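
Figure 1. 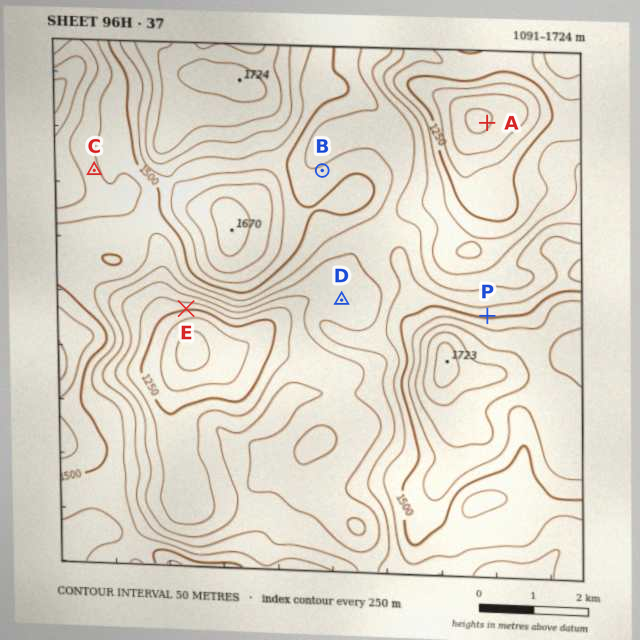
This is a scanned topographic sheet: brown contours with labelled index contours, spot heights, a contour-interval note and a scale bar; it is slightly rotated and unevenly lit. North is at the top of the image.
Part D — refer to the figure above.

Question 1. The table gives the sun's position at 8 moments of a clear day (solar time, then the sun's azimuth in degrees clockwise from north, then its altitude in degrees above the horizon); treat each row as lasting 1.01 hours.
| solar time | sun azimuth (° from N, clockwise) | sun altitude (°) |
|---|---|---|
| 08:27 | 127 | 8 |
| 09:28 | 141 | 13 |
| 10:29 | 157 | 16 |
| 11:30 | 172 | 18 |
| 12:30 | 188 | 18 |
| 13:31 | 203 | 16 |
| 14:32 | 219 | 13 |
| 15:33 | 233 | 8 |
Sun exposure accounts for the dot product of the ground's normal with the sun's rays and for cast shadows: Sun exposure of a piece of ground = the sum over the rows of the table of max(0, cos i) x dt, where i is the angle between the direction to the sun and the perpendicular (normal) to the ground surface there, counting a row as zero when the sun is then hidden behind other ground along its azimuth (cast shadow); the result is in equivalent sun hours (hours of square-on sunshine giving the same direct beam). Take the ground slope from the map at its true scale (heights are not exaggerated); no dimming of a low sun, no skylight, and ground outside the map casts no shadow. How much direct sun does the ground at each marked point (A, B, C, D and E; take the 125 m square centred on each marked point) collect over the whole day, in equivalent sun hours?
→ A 1.5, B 1.4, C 2.2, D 1.8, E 3.9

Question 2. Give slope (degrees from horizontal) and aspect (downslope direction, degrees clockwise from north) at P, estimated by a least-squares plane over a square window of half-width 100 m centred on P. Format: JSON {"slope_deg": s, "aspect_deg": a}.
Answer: {"slope_deg": 15, "aspect_deg": 359}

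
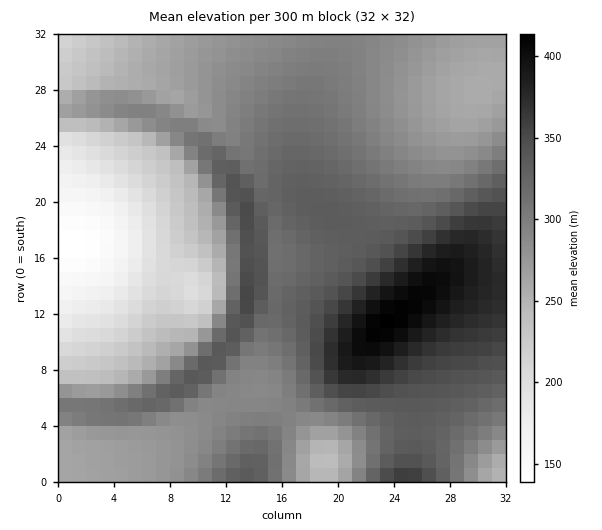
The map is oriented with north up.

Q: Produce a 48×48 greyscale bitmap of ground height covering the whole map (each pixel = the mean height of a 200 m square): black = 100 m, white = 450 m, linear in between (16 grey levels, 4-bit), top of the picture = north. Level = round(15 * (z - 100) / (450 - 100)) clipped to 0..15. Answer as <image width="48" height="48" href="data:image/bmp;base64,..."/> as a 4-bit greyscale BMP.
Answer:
<image width="48" height="48" href="data:image/bmp;base64,Qk32BAAAAAAAAHYAAAAoAAAAMAAAADAAAAABAAQAAAAAAIAEAAATCwAAEwsAABAAAAAAAAAAAAAAABEREQAiIiIAMzMzAERERABVVVUAZmZmAHd3dwCIiIgAmZmZAKqqqgC7u7sAzMzMAN3d3QDu7u4A////AHd3d3d3eIiJmaqqqYd2Zniaq7u7qpiHdnd3d3d3eIiImaqqqYd2ZneJqru6qpiHdnd3d3d3eIiImZqqqYd2ZneJqqqqqpmId3d3d3d3eIiIiZmqmYh2ZneJmqqqqpmIh3d3d3d3iIiIiJmZmYh3d3iJmqqqqpmYiHd4iIiIiIiIiJmZmYiHd4iZmqqqqpmZiIiZmZmYiIiIiIiZmYiIiImZqqqqqqmZmZmZmZmZmYiIiIiIiIiJmZmqqqqqqqqpmZmZmZmaqpmIiIiIiImZmqqqqqqqqqqqmYiIiIiZqqqZiIiIiImaqru7u6qqqqqqqnZmZneImaqqmIiIiImau7u7u7u6qqqqqmZmZmZ3iJqqqYiIiJmqvMzMy7u7u7qqqlVVZmZnd4mqqpiIiZmqvMzMzMu7u7u7ulVVVWZmd3iaqqmJmZmrvM3d3My7u7u7u0VVVVVmZ3eJqqqZmZqrvM3d3czMu7u7u0REVVVWZmZ3mqqZmZqrvM3d3d3MzLu7u0RERFVVZmZmiaupmaqru8zd3d3czMzLuzREREVVVmVWeKu6maqqu8zd3d3dzMzMyzMzRERVVVVVaKu6mqqqu7zN3d3d3MzMzDMzM0RFVVVFV5q6qqqqq7vM3d3d3czMzCMzMzREVVREVpq7qaqqqru8zd3d3dzMzCIiMzNEVVRFVoq7qZqqqqu7zM3d3dzMzCIiIzNERVVVZoq7qZmqqqqrvMzd3d3MzCIiIjM0RVVVZ4q7qZmqqqqqu7zM3dzMzCIiIiM0RVVWZ4q6qZmqqqqqq7vMzMzMzCIiIiM0RVVmZ5q6qZmqqqqqqru7zMzMyyIiIiM0RVVmd5q6qZqqqqqqqqq7u8zMyyIiIjM0RVZmeJq6maqqqqqqqqqqu7u7uyIiIjNERVZmeKq6mqqqqqqqqqqqqru7uyIiIzNEVVZneau6mqqqqqqqqqmaqqq7uyIzMzREVVZniauqmqqqqqqqqZmZmaqqqzMzM0RFVWZniqupqqqqqqqpmZmZmZmqqjMzNERVVWZomqqpmqqqqqmZmZmZiZmZqjM0REVVVmZ4mqqZmqqqqpmZmZiIiIiZmTNERFVVVmeJqqmZmqqqqZmZmYiIiIiImURERVVVZniZqZmZmaqpmZmZmIiIiIiIiURFVVVmZ4mZmYmZmZmZmZmZiIiId3d4iFVVVWZ3iImZiImZmZmZmZmYiIiHd3d3eGZnd3iIiIiIiImZmZmZmZmYiIh3d3d3d3d4iIiIiIh3iIiZmZmZmZmIiIh3d3d3d3eIiIiIiHd3iIiZmZmZmZmIiIh3d3d3d2d3iIiHd3d4iIiJmZmZmZmIiIh3d3d3d1ZmZ3d3d3d4iIiImZmZmZiIiIh3d3d3d1ZmZmd3d3d4iIiIiZmZmZiIiIh3d3d3d1VmZmd3d3d4iIiIiImZmZiIiIh3d3d3d1VmZmZ3d3d4iIiIiIiZmYiIiIiHd3d3d1VWZmZ3d3d3iIiIiIiIiIiIiIiHd3d3d1VVZmZnd3d3eIiIiIiIiIiIiIiId3d3dw=="/>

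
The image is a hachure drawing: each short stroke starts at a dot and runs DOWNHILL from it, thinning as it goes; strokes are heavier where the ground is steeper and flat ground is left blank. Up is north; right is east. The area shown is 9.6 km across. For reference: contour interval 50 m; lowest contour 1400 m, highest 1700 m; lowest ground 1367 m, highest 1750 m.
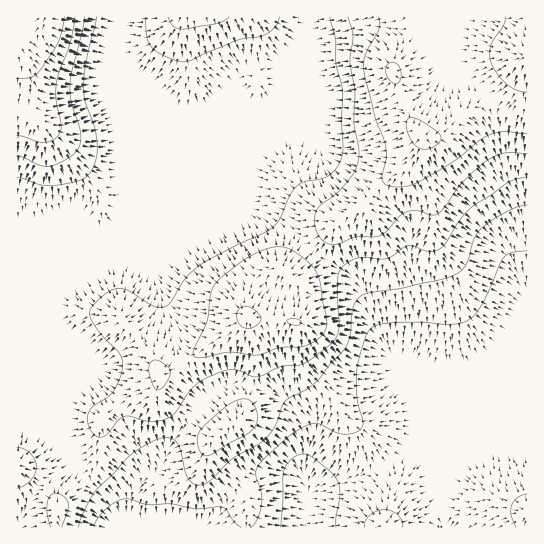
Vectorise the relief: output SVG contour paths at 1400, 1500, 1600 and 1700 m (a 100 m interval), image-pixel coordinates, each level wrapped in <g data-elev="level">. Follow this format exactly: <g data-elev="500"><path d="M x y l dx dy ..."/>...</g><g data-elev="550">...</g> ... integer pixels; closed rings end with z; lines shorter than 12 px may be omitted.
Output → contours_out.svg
<g data-elev="1400"><path d="M281 527l3-57 7-11 6-4 6-1 6 1 6 4 16 14 7 8 2 13-4 24 0 9"/></g><g data-elev="1500"><path d="M79 527l6-17 12-21 34-35 26-15 12-1 8 4 4 9 5 23 5 8 8 3 10-3 23-23 26-14 8-7 9-12 10-24 30-19 28-32 7-14 3-30 6-10 10-4 32-5 37-8 19-6 9-9 8-26 7-10 10-8 18-10 10-5 8-1"/></g><g data-elev="1600"><path d="M155 389l4 1 4-3 5-8 2-6-3-7-12-6-4 2-2 7 1 8z"/><path d="M194 357l9 1 27-6 28 3 21-7 24-2 14-7 8-8 2-10-7-40-6-13-7-7-12-9-8-4-6-1-8 0-11 4-23 12-20 16-6 8-3 10-3 23-13 30-1 4z"/><path d="M17 156l6 1 18 9 9 0 8-2 12-7 9-10 2-6 0-8-10-30-1-18 2-14 10-37 2-17"/><path d="M168 17l5 9 9 3 35-6 7-2 5-4"/><path d="M348 17l5 18-3 27 5 28-1 32 5 25 0 11-4 12-7 11-13 14-14 10-5 6-2 8 1 8 3 8 5 6 6 3 6 0 20-7 24-1 8-5 13-16 9-4 8 0 14 4 6-1 8-7 17-24 25-22 18-8 22 1"/></g><g data-elev="1700"><path d="M420 149l7 0 7-2 5-5 2-5-4-6-12-8-10-5-5 0-4 4 1 10 6 10z"/><path d="M394 83l3 1 2-2 2-8-2-8-6-4-6 3-1 6 3 8z"/><path d="M17 78l14-1 10-7 17-27 4-12 2-14"/><path d="M505 17l-1 8-13 21-2 7 1 8 6 12 10 11 11 6 10 2"/></g>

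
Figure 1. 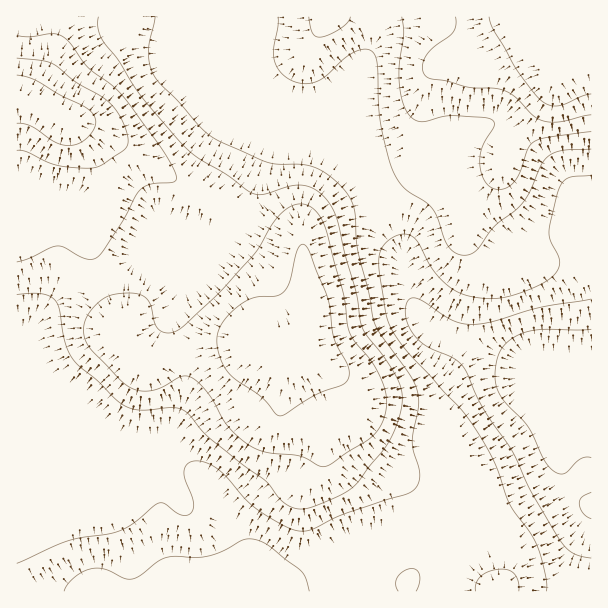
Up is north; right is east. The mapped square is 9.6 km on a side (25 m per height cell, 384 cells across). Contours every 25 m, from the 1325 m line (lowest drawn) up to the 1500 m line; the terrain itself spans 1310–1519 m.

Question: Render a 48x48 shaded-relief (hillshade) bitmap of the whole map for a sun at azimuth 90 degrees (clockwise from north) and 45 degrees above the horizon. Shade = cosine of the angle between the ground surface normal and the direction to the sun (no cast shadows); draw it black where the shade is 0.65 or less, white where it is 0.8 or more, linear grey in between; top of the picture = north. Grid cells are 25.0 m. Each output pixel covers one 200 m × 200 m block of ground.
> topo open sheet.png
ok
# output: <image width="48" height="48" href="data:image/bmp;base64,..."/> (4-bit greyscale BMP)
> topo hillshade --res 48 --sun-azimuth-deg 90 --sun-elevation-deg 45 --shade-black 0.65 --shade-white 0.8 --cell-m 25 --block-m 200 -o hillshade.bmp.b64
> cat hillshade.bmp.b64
<image width="48" height="48" href="data:image/bmp;base64,Qk32BAAAAAAAAHYAAAAoAAAAMAAAADAAAAABAAQAAAAAAIAEAAATCwAAEwsAABAAAAAAAAAAAAAAABEREQAiIiIAMzMzAERERABVVVUAZmZmAHd3dwCIiIgAmZmZAKqqqgC7u7sAzMzMAN3d3QDu7u4A////AHd3ZmZmZmZmZmZmZVREVVVnd1M0aJmHZnd3dmZWZmZmZmZmZVVERVVWd2RFaJmHZmd3d2VWZmZmZmZmVVVVVVVWd2VVV4mYdmZnd2ZmdmZmZmZlRWZlVVVWd2ZVVomZd2ZmZmZndmVnd2ZURWd2ZVVWZmZVZ4qph2ZVVmZ3dlVnd2VDNXiHZlVWZmZmZ5qph2ZVVWZ3dlVndlMzNXiHdmZmZmZmeJqZd2ZVRVZ3dmZ3dTMjRWeId3Znd2ZniZmYdmZlRVZndmZ3ZDIzRFeIiHd3d2Z3iamHZmZmVVZndmZ3UyNERFZ4mId3d2d4mqmGVWZmZVZmZmZlQiNFVEZ4mYiHdmeJqql2VWZmZmZmZmZUMiNFVVZ4iZmHZmeZqqh2VWZmZmZmZlVDIiNFZmZniaqYZmiaqph2VWZmZmZVVlQyIjNFZ2Zmeby5dnmqqYd2ZmZmZlREVlQyIzRFZ3ZVabzKh4mqmHd2ZmZmZkM0VmVDI0RFZ3ZVaLzLmIqqmHd2ZmZmZDEjVnZDM0RFZ3dmeKzLqJqql3ZmZmZlQyEjV3dTM0RFZ3d3ibzLqImql2ZmZmZUIiIkZ3dTM0RFZ3d4mszLmImZl2ZmZmZSESNFZ3ZTM0RFZ3iJq83Kh3iJiHZmZmVBATNWd2VDM0RVZniavN25dmd4iHZmZmUxAjRXh2VDM0VVVnm8zNy4ZlZnh3ZmZlQxEjRXiGUzM0VlVXm93dynVVVnd3ZmZlVCIzRWiHZDI0VmVWm93duWREVWd3dmZmVUM0VWeIZTIjVVVWi93cp1Q0VWZ3d3ZmZVRFVmd3ZlMjRVVWm93blkM0VWZ3d3d2ZlVVZ3ZmZmUyNERXnN3KhkM0VWZnd3d2ZlVWeGZmZmZDMzRXrN25dTI0Vnd3d3d3dmVWiHZmZmZUMzNYvdyodTIkZ3d3d3dnd2VWiYZmZmZlMyNYvduYdTIkZ4d3d3Znd2VVeIdmZmZlQyNYvMqHZUM0Z4iIh3Zmd2VVaJhmVVZmVDNYvLl2ZUM0V3eIiHdmZmVEaJhlVWd3ZTNYqph2VVREVWeJmHdmZmVFaIdlZneHdkRYmYdlVVVVRFaaqXZmVVVVZ3dmd4iIdlVniHZVRFVVQ0abuXZlVFVmd3d4iIiHd2ZndmZURFVVQzabuXZlQ0V3d3iZmYh3d2ZmZmZUNFZlQzWKqHZkM0Z4iImqqYd3ZmZmZmZTNFZmVEVnh2ZkM1aJmaqqmIdmZmZmZmZDNFZmVVRVVmZlRWeJqrupmHZmZmZmZmVCI1ZmZVQyNWd2Z3eJq7uph2ZmZmZmZmVCE1ZlVlQhJHd3eIiJq7qYd2ZmZmVWZmVCEkVVVlQhJHd3iImZmqqHZmZmZVVWd2VCATVVVVQiNWd3eImZmamHZmZmZURWd3ZCADRVVVQzNWZmZ4mZiJmGZmZmVDNGeHZCESRVVUMzRWZmVnmYiIiHZmZmVDM1eIdTISRVVDNERVZmVXiYd4iHZmZmVTM0Z4dkMjREQzNFVVZmZmiId4iHZmZmZUIjVndlQzREMiRVVVZg=="/>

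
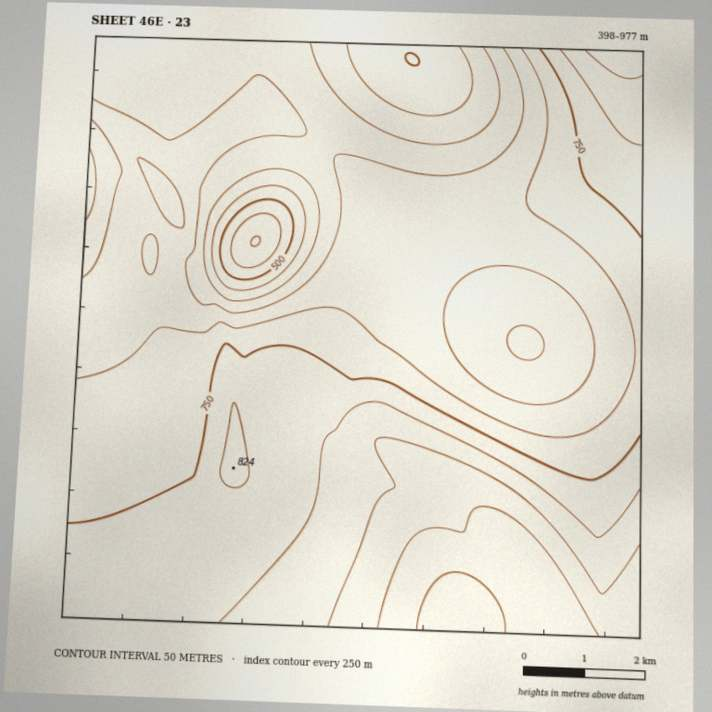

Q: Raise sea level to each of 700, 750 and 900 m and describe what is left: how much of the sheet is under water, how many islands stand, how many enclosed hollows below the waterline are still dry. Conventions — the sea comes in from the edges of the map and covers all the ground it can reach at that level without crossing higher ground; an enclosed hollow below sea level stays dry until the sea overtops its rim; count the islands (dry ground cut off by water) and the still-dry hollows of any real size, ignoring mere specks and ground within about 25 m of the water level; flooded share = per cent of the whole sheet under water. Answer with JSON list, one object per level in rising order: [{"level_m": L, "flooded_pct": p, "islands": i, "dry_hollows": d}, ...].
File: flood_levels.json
[{"level_m": 700, "flooded_pct": 49, "islands": 0, "dry_hollows": 0}, {"level_m": 750, "flooded_pct": 64, "islands": 0, "dry_hollows": 0}, {"level_m": 900, "flooded_pct": 95, "islands": 0, "dry_hollows": 0}]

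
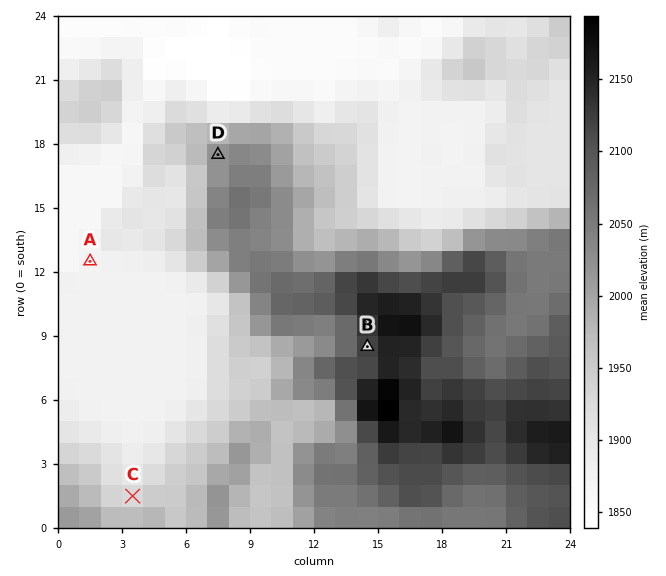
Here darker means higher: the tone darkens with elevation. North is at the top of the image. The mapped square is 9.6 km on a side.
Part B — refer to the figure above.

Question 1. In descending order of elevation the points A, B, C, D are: B D C A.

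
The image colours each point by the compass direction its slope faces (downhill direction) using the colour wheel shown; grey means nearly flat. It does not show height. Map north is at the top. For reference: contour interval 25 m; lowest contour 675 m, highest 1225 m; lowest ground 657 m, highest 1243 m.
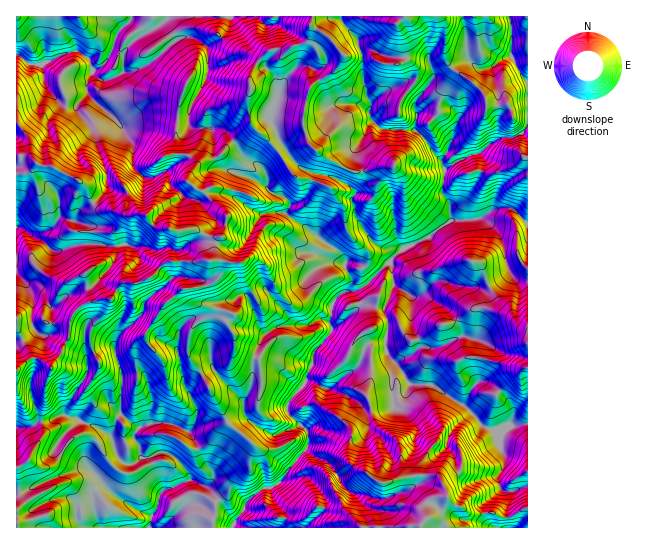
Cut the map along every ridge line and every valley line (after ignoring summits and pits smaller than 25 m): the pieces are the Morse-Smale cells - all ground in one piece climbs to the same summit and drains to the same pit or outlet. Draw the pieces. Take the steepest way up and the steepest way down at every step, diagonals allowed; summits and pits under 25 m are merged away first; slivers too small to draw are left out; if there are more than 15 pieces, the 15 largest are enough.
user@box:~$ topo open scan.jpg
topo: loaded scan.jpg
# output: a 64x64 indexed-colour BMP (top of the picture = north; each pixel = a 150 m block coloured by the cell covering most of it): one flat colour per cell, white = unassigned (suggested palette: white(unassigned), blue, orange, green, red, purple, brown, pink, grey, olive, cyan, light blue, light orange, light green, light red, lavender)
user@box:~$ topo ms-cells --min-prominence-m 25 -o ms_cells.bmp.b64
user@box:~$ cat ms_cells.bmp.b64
<image width="64" height="64" href="data:image/bmp;base64,Qk12CAAAAAAAAHYAAAAoAAAAQAAAAEAAAAABAAQAAAAAAAAIAAATCwAAEwsAABAAAAAAAAAA////ALR3HwAOf/8ALKAsACgn1gC9Z5QAS1aMAMJ34wB/f38AIr28AM++FwDox64AeLv/AIrfmACWmP8A1bDFAFVVVVVVVVVVVVVVVVERERETMzMzMzMzMzMzMwAAAAAAVVVVVVVVVVVVVVVVUREREREzMzMzMzMzMzMAAAAAAwBVVVVVVVVVVVVVVVVREREREzMzMzMzMzMzMAAAMzMzMwVVVVVVVVVVVVVVVVEREREzMzMzMzMzMzMzADMzMzMzBVVVVVVVVVVVVVVVVRERETMzMzMzMzMzMzMzMzMzMzMABVVVVVVVVVVVVVVVUREREzMzMzMzMzMzMzMzMzMAAAAABVVVVVVVVVVVVVVVERERMzMzMzMzMzMzMzMzMwAAAAAAAAVVERFVVVVVVVVREREzMzMzMzMzMzMzMzMzMAAAAAAAVVURERFVVVVVVVERERMzMzMzMzMzMzMzMzMwAAAAAFVVURERERVVVVVVVRERETMzMzMzMzMzMzMzMzAAAAABVVUREREREVERVVVVERERMzMzMzMzMzMzMzMzAAAAAAARUREREREREREVVVERERETMzMzMzMzMzMzMzMAAAAAAAERERERERESERVRERERETMzMzMzMzMzMzMzNEAAAAAAARERERESIiIRERERERETMzMzMzMzMzMzMzNEREQAAAARERERERIiIiERERERETMzMzMzMzMzMzMzNERERAAAAAEREREREiIiERERERERMzMzMzMzMzMzMzNEREREAAAAARERERESIiIREREhERETMzMzMzMzMzMzREREREQAAAAAERERERIiIhEREiEREREzMzMzMzMzMzRERERERAAAAAARERERIiIiEREiIRERETMzMzMzMzREREREREREAAAAAAEREiIiIiIiEiIiEREREzMzMzMzREREREREREQAAAAAARESIiIiIiIiIiIRERETMzMzMzNERERERERERAAAAAABERIiIiIiIiIiIhERERMzMzMzNEREREREREREAAAAAiIhIiIiIiIiIiIiERERETMzMzNEREREREREREQAAAAiIiIiIiIiIiIiIiIhEREREzMzM0RERERERERERGZmZmIiIiIiIiIiIiIiIiIRERETMzMzREREREREREREZmZmYiIiIiIiIiIiIiIiIiIiIREzMzM0RERERERERERmZmZiIiIiIiIiIiIiIiIiIiIiIREzM0RERERERERERGZmZmYiIiIiIiIiIiIiIiIiIiIhERMzREREREREREREZmZmZmYiIiIiIiIiIiIiIiIiIiIREREURERERERERERmZmZmZmYiIiIiIiIiIiIiIiIiIiERERRERERERERERGZmZmZmZmIiIiIiIiIiIiIiIiIiIhERFEREREREREREZmZmZmZmZmZiIiIiIiIiIiIiIiIiEREURERERERERERmZmZmZmZmZmYiIiIiIiIiIiIiIiERERRERERERERERGZmZmZmZmZmZmZmZiIiIiIiIiIiIRERFEREREREREREZmZmZmZmZmZmZmZmYiIiIiIiIiIREREZRERERERERERmZmZmZmZmZmZmZmZiIiIiIiIiIRERGZmZRERERERERGZmZmZmZmZmZmZmZogiIiIiIiIRERGZmZmZRERERERE3d1mZmZmZmZmaIiIiCIiIiIiERERGZmZmZmURERERETd3dZmZmZmZmiIiIiIIiIiIiEREREZmZmZmZlERERES93d3d1mZmiIiIiIiIgiIiIiEREREZmZmZmZmbu7tERL3d3d3daIiIiIiIiIgiIiIiIRERERmZmZmZmZu7u7u7vd3d3d2qiIiIiIiIgiIiIiIRERERGZmZmZmZm7u7u7u93d3d3aqIiIiIiIIiIiIiERERERERmZmZmZm7u7u7u73d3d3aqoiIiIiIgiIiIiIRERERERGZmZmZmbu7u7u7vd3d2qqqiIiIiIiCIiIiIhEREREREZmZmZmZm7u7u7u93aqqqqqIiIiIiIgiIiIhERERERERmZmZmZkRu7u7u7AKqqqqqoiIiIiIiIgiIRERERERERmZmZmZmRERu7u7sAqqqqqoiIiIiIiIiIIhEREREREREZmZmZmRERERu7uwCqqqqqiIiIiIiIiIiBERERERERERmZmZmREREREbu7CqqqqqqIiIiIiIiIiAABEREREREREZmZmRERERERERuqqqqqqIiHiIiIiP///wERERERERERkREREREREREREaqqqqqIiHd3d3d/////8AARERERERERERERERERERERqqqqqoiHd3d3d3f////wABERERERERERERERERERERGqqqd3iHd3d3d3d/////AAARERHMzMEREREREREREREaqqd3d3d3d3d3d3f///8AABEREczMwRERERERERERERqqp3d3d3d3d3d3d////wAAEREczMwRERERERERERERGqp3d3d3d3d3d3d3f///AAzBERzMzBEREREREREREREKqnd3d3d3d3d3d3d+///wzMwRzMzMEREREREREREREQoAB3d3AHd3d3d3d37u/+zMzMzMzMwREREREREREREQAAAAAHAAB3d3d3d3fu7u7szMzMzMzBERERERERERERAAAAAAAAAHd3d3d3d+7u7u7u7szMzMEREREREREREREAAAAAAAAAB3d3d3d3d+7u7u7u7MzMEREREREREREREQAAAAAAAAAHd3d3d3d37u7u7u7szMERERERERERERERAAAAAAAAAAB3d3d3d3d+7gAO7uzMwREREREREREREREA"/>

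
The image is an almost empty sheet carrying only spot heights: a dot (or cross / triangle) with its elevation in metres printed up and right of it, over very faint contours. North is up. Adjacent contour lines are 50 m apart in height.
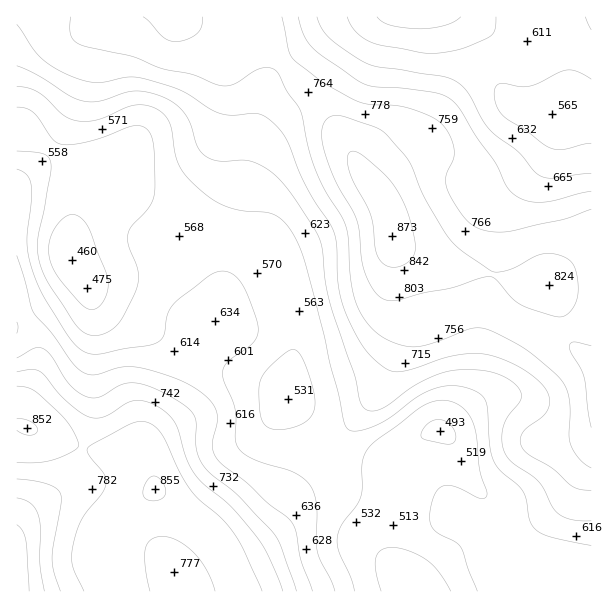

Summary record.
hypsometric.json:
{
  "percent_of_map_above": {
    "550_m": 87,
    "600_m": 67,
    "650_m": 51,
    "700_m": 40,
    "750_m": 28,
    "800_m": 12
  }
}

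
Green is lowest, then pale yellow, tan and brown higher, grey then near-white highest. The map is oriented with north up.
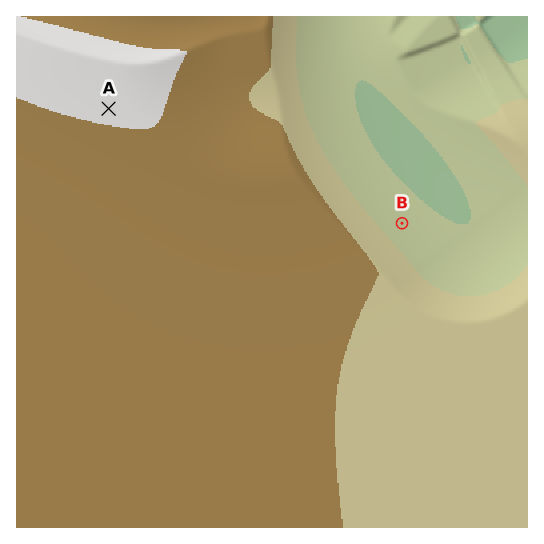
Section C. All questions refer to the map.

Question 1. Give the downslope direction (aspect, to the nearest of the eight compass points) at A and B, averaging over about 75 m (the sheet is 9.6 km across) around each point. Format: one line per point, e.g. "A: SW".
A: S
B: NE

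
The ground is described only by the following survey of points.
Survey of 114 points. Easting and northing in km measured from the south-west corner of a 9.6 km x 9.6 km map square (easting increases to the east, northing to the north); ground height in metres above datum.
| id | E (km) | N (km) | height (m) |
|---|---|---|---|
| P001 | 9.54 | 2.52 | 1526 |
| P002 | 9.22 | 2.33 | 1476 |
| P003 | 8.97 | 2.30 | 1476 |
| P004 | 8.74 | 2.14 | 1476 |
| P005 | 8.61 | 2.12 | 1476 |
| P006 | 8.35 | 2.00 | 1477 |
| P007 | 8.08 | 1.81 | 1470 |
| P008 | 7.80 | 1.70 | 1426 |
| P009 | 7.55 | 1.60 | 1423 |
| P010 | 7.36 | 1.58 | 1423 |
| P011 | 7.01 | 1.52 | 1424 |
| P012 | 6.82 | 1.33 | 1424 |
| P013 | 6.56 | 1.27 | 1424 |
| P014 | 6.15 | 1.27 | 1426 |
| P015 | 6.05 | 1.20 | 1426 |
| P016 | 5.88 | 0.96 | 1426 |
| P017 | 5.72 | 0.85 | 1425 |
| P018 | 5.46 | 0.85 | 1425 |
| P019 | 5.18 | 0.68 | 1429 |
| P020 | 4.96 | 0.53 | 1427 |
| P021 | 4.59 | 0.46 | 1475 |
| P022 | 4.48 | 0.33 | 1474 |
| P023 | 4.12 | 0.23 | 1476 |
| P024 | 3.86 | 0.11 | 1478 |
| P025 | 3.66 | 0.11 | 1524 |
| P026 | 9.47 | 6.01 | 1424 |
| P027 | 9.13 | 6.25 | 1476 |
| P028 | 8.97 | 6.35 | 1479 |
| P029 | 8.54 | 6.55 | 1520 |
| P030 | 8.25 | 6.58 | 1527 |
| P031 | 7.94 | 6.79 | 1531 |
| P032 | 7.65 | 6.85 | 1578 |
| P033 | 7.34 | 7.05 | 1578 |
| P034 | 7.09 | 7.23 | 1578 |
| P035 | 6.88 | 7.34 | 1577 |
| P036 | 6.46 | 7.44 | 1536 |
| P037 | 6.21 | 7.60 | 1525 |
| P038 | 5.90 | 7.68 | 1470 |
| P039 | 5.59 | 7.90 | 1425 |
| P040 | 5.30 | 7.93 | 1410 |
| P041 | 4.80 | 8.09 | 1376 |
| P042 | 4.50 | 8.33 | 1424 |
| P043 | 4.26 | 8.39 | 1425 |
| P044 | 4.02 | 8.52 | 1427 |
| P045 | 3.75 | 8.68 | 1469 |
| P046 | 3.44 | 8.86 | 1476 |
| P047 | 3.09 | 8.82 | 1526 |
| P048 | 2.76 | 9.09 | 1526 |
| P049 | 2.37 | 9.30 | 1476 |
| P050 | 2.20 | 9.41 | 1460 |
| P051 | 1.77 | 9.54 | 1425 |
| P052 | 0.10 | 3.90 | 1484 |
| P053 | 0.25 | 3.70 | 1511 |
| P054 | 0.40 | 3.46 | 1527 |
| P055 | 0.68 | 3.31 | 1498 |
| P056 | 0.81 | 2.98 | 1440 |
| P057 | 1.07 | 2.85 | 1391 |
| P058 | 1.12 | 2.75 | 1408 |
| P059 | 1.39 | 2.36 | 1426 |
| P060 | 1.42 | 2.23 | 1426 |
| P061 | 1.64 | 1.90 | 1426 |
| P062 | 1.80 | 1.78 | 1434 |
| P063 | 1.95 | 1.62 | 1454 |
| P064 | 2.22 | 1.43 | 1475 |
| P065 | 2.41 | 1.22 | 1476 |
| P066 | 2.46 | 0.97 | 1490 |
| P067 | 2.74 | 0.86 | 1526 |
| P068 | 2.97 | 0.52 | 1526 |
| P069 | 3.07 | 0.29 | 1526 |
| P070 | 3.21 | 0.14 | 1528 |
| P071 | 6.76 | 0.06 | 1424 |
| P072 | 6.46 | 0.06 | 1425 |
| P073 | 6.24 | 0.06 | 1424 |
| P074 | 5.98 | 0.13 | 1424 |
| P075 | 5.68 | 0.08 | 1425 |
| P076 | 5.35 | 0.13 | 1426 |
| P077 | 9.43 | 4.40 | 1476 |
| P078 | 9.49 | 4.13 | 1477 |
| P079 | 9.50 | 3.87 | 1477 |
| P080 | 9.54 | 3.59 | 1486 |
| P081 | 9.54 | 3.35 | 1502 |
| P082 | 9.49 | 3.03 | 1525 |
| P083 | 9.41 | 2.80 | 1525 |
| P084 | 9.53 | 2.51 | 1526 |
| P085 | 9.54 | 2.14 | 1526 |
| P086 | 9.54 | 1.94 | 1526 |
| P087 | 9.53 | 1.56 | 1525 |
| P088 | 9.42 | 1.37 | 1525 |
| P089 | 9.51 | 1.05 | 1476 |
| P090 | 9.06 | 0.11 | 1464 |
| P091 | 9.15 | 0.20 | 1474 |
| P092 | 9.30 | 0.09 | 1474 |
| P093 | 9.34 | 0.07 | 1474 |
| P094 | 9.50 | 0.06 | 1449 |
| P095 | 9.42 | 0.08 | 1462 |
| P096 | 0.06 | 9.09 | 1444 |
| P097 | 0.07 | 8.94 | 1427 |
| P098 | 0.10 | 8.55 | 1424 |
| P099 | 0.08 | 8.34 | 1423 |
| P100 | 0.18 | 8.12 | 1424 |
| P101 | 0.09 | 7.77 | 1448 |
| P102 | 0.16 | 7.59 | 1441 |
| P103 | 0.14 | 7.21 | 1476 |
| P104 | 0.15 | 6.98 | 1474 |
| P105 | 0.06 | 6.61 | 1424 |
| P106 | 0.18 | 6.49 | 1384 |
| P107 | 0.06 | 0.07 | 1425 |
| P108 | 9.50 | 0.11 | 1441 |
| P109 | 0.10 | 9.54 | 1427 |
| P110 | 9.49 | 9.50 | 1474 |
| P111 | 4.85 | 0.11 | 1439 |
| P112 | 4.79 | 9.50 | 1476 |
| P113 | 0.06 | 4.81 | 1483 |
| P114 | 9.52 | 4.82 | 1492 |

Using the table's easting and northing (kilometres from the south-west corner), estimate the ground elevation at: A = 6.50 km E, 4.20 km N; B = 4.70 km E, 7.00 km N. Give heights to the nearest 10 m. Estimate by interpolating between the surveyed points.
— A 1540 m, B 1370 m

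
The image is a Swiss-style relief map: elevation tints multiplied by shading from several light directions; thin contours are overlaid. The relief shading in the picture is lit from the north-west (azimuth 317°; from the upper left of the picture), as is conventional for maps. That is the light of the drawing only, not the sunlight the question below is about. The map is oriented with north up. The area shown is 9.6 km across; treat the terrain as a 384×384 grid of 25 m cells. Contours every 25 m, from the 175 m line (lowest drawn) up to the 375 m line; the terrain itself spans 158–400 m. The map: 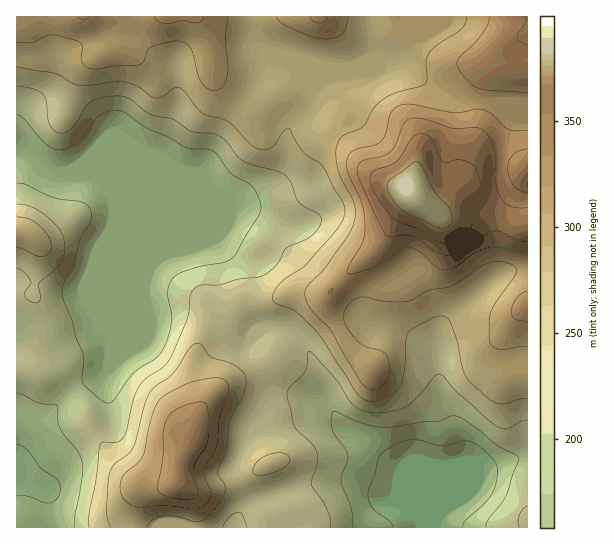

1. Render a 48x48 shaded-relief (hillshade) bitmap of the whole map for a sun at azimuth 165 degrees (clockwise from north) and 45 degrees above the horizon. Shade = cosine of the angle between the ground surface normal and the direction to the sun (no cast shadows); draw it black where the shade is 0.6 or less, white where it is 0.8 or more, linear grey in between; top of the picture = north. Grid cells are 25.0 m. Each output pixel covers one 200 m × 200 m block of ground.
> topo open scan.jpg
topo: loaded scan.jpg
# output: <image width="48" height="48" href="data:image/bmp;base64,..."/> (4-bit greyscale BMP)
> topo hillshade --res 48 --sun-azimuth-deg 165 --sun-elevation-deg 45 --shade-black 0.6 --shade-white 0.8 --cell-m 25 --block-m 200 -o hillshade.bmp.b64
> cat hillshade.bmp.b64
<image width="48" height="48" href="data:image/bmp;base64,Qk32BAAAAAAAAHYAAAAoAAAAMAAAADAAAAABAAQAAAAAAIAEAAATCwAAEwsAABAAAAAAAAAAAAAAABEREQAiIiIAMzMzAERERABVVVUAZmZmAHd3dwCIiIgAmZmZAKqqqgC7u7sAzMzMAN3d3QDu7u4A////AIiHdmeJq8u8zMqYiImYiIiHZ3iIdVRWd3iHdmZ5q83d3cuoiIiIiIiHd3iIdlRFZ3d3ZlZ4q83u3MuqmIiIh3iId4iIh2REVneIdmVniZm7qZmqqpmIh4iZmIiIiIZVZoiJh2ZlZneJiIiJq7qpiImZmIiIiIhmZoiZmHZURWZ4qql3iaqpmZmZmYiIiIiHZomZmIdUNGd4rMqHZniZmZmZqpmaqZmpiJmZmZdkRGd3m8qXZWZ3iIiJq7u7u7u7qZmZmZhlVGd3iqqYd2Znd3iavMy7u7u7upmYiId2VFZ3eaqpiId3iJq8zMy6q7u7upmYd3d2ZUVmaKu6mIiIiKvN3Mu6qqu7u5mZh2ZmZURVV5u6mIiIiavd3Luqqqqru6qql2ZlVEM0VXmqmZmZmZrN3Lqqqqqqu6qqmHdlRDI0VFeJmZqqqqqsy6qqmamZqpiJmYiGUyI0VUVniZqpqqmZqqmZmZmYiXd4iJmIZDI1ZlVmeImZmql2iZmZiIiZiHeIiIiIh1Q0Z3d3d3iJmphlaJmZiIiZmYiIiIiIiHVEZ4iId3eJqYdmeJmZmHiJqoiZiHiIiIdVV3iZiIiaqYd4iZqpmHeJq5mZiIiIiIh2Z3iZmaqruoiZmqqqmHd4mpmYh4iIiIh3d3iJmquqqqmZqqu6qXZmeImYiIiIiIh3d3d3d4mYirqpmqq7updlVoiZqYiIiIdmZmZmZWZmV6u6mZmru6l1RImruoiIiIdVRFVVVURURYq7qYmrzLuYZaq8y5iIiIdlREVWZlVERGirupmrzcy6mbu7uqiIiIh3ZVVneHZVRFZ6u7q83d3MzLqZmqmIiIiIh3ZmeHZUREVorMzN3u3c3Zh3irqIiIiIiIdlZ3ZlRERnnN3czdzLu1VWeaqYiIiIiIh2ZneHZURom93KqruphzRGZ4mIiIiIiIiHd4mZl2Z4q8ypiZqYZkRVVWeIiIiIiIiYiImZmYiJqqqXeJmXd1VWVWeIiIiIiImZmIiImZmZiIh3d4mIimZnd3iIiIiIiImqqpmZmZmHZVZ3Z3iImmZ4mIiIiIiImZmru6qZmIdkM0Z3d3iYd3iaqoiIiIiaqpmry7qZmGUyIjZ3d3iYZImrzKiIiJmru7qqqqmZmGQzM0V3dneHVJqrzLqImau7vMqpmZmIh2VEVERmZVZ3ZZmavMupqru6vMupmZiHd3ZmZUREREVndpmImry7u8y6q7uYiZmId3d2ZUMzREVniJmIirzMu7u5mqqYiJmYd3dlRDM0VmZ4iKqYirzcy6uqmqqYeIiIh3ZlQzRWd4iZmruqms3cy6qpmamYh3iIiHd2VFZ4iZqqu7u6qrzMy6mZiZmYh3iIiIiHdmd4mZmaqrqqmZq7upmZiJmIiIiIiZmIiId3d4iJmbqpmIiZmZqpmIiIiImaqqqZmYh2ZmZ4iLqqqZiIiau7qZmYmZq7y7qZmYh2VVVniKqqq7qYmau7qZmZmqu8y6qZmYiHZlVXeJmaq7qZmau7qpmZmqq7y6mYiIiIdmVWeA=="/>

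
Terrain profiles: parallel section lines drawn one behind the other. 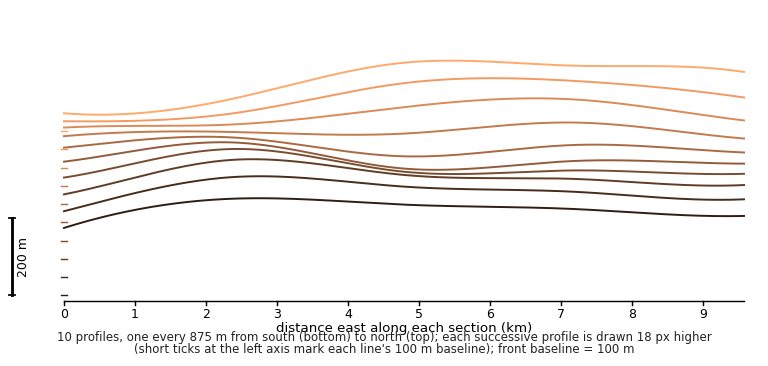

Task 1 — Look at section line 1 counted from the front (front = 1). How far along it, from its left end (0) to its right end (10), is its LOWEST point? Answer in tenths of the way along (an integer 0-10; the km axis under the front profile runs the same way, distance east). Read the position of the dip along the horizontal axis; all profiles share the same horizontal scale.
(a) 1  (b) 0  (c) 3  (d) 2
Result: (b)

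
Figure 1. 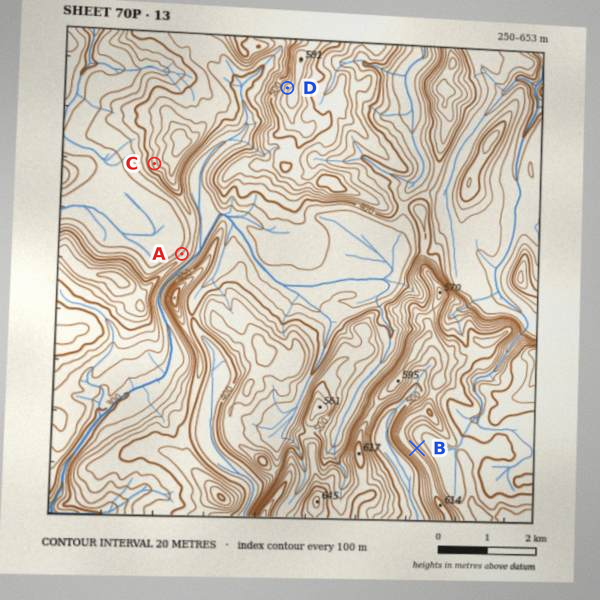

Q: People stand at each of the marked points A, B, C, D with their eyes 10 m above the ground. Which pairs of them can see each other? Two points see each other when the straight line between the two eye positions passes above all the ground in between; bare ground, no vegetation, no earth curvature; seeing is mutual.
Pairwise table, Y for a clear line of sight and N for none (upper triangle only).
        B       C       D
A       N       Y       Y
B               N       N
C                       N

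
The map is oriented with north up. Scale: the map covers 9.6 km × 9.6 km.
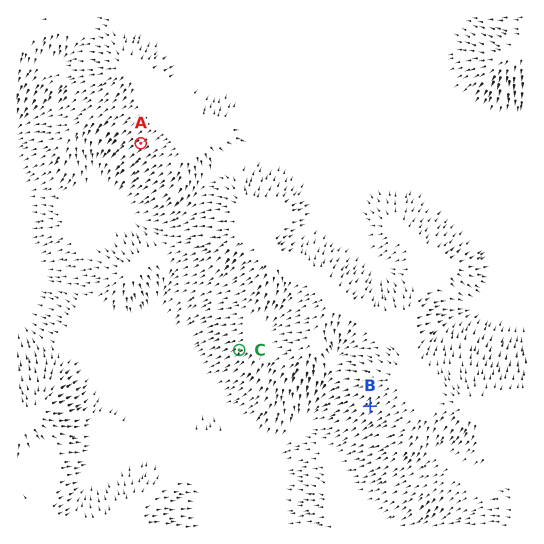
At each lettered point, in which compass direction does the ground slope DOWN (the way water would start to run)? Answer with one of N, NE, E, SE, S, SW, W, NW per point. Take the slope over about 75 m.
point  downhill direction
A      SW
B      SW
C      SW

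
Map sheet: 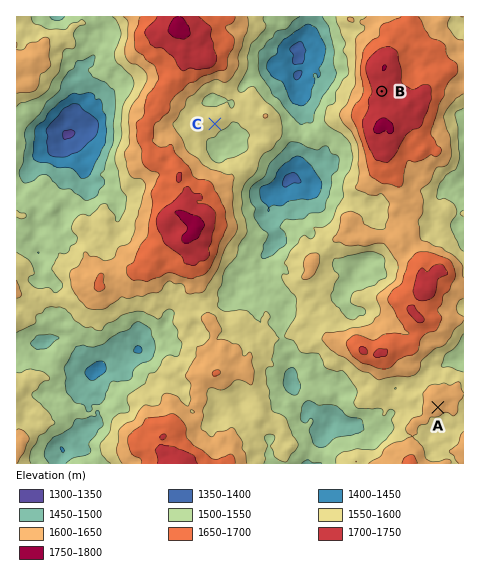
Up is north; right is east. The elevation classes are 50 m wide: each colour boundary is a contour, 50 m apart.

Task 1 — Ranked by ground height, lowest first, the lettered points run C A B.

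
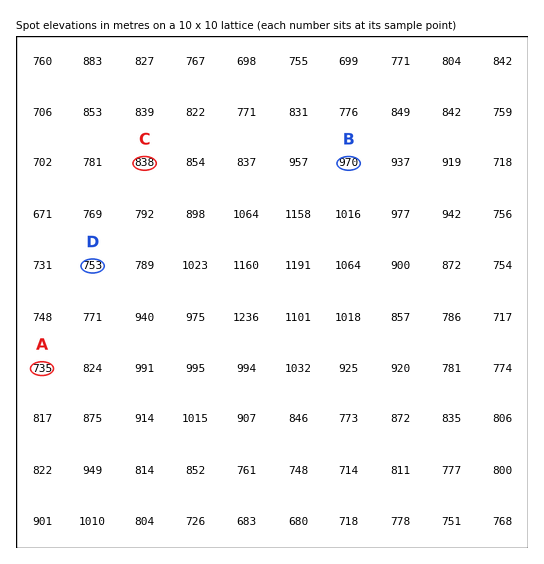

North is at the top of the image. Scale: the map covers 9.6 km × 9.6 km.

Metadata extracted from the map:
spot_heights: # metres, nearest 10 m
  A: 740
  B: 970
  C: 840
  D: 750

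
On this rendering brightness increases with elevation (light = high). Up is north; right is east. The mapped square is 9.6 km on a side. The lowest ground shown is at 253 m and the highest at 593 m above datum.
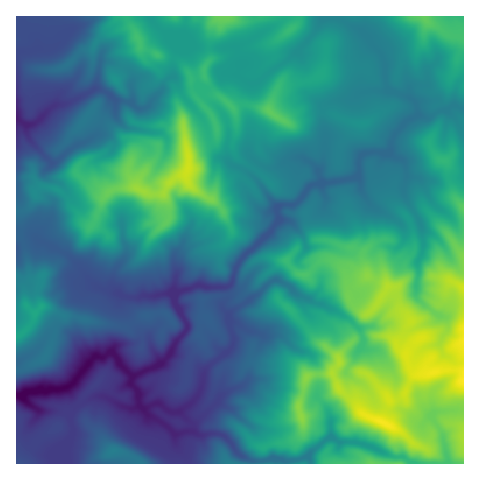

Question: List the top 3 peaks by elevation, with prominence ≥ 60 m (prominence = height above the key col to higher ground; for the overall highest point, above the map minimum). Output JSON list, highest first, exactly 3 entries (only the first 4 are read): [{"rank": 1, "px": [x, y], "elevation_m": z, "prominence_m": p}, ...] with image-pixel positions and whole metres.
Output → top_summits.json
[{"rank": 1, "px": [188, 168], "elevation_m": 569, "prominence_m": 169}, {"rank": 2, "px": [35, 313], "elevation_m": 456, "prominence_m": 95}, {"rank": 3, "px": [113, 451], "elevation_m": 398, "prominence_m": 84}]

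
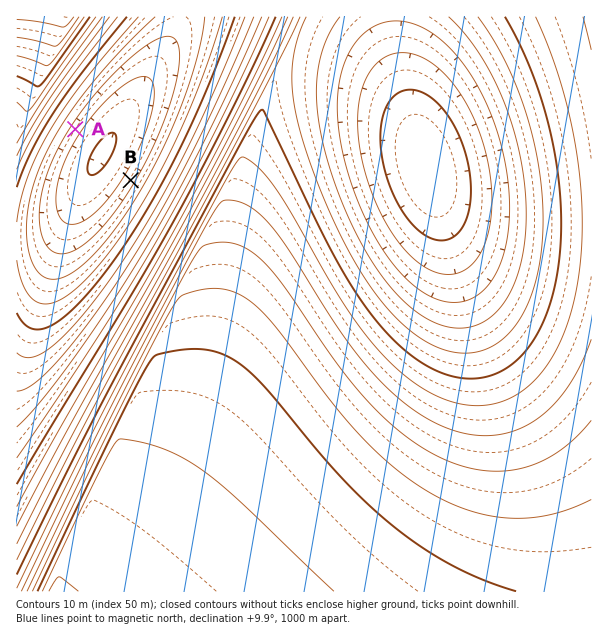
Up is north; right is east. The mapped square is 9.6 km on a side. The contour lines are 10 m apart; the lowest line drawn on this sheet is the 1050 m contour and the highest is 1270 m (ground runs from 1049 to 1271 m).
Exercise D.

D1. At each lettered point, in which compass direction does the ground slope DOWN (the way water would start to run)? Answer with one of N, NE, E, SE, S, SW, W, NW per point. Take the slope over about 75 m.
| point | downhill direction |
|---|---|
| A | SE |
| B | NW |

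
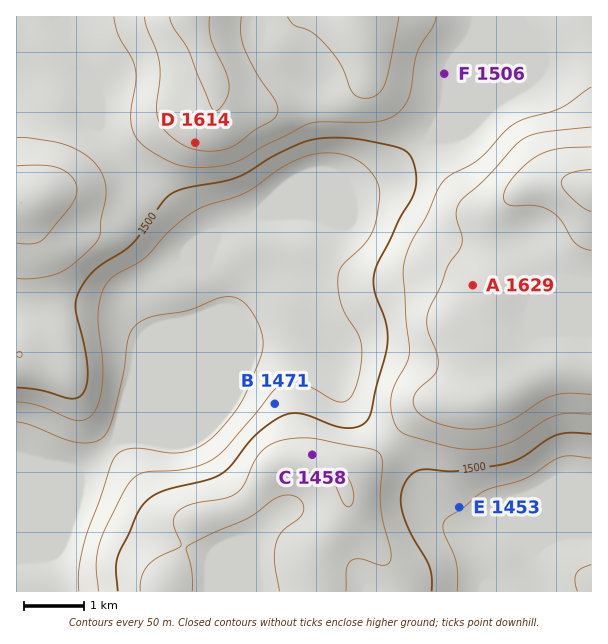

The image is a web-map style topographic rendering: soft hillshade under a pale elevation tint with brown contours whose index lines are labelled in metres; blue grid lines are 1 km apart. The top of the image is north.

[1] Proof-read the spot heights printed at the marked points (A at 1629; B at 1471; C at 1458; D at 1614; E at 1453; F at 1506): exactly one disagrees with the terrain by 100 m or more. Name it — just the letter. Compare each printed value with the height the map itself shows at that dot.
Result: C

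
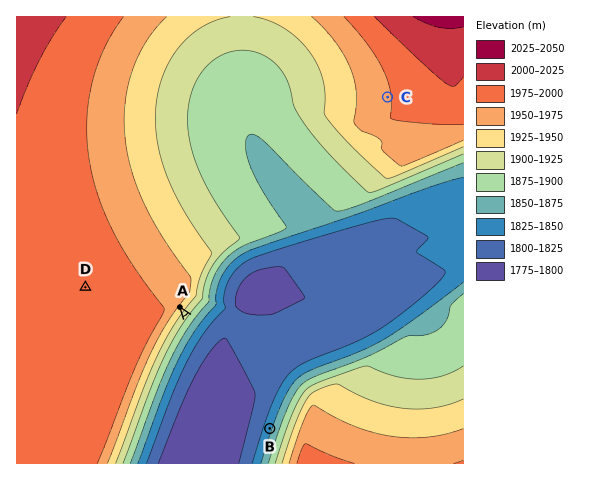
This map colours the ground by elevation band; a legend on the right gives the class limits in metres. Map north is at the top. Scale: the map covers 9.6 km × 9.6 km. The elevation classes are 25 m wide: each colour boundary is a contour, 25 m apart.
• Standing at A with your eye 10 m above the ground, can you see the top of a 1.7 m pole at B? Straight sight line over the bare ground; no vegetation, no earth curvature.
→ yes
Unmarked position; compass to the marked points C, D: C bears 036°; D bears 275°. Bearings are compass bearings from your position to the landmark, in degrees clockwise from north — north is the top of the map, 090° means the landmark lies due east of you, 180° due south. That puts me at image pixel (240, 301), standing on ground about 1795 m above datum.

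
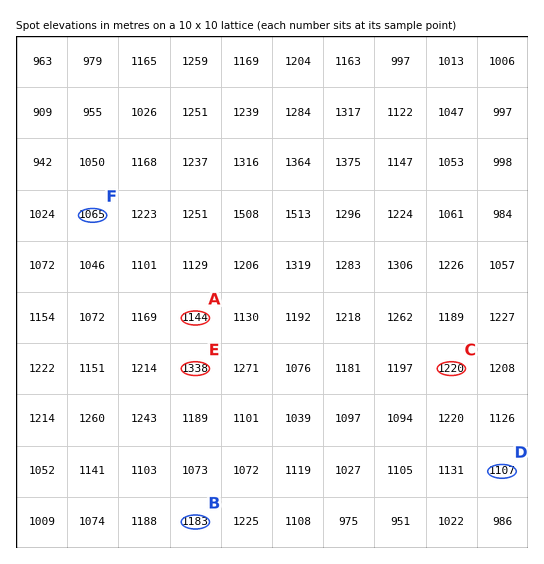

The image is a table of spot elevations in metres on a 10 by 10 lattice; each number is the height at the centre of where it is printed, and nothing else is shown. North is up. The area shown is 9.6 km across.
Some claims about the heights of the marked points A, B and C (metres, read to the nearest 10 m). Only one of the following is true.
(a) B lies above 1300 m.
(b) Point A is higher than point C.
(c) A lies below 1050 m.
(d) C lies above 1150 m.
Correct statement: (d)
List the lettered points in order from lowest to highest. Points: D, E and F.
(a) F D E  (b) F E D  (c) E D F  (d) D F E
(a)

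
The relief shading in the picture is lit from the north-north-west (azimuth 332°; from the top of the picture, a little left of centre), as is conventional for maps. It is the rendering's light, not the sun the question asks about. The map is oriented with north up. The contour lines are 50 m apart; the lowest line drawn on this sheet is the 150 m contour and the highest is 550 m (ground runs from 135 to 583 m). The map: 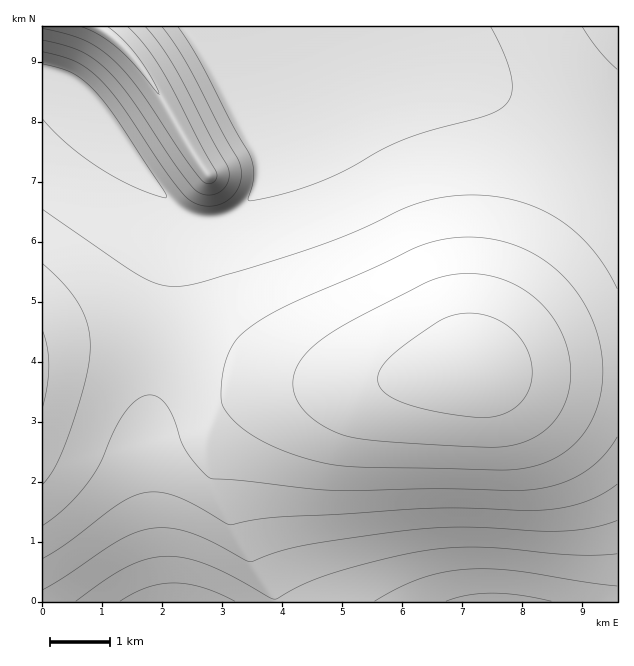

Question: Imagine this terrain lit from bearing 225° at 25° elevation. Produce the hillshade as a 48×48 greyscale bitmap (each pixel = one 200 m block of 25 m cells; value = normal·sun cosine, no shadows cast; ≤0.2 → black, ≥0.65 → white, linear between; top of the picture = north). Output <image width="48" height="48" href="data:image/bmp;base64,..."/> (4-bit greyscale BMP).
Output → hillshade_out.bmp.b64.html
<image width="48" height="48" href="data:image/bmp;base64,Qk32BAAAAAAAAHYAAAAoAAAAMAAAADAAAAABAAQAAAAAAIAEAAATCwAAEwsAABAAAAAAAAAAAAAAABEREQAiIiIAMzMzAERERABVVVUAZmZmAHd3dwCIiIgAmZmZAKqqqgC7u7sAzMzMAN3d3QDu7u4A////AIiIiIiZmqu7vLmIiIiIiIiJmaqqqqqqqoiIiIiZqqu7u6iIiIiIiImZmaqqqqqqqoiIiImZqqu7upiIiJmZmZmZqqqqu6qqqoiIiImZqqu7uYiJmZmZmZmaqqqru6qqqYiIiImZqqu7qYmZmZmZmZqqqqu7u6qqmYiIiImZqqu7mZmZmZmaqqqqqru7uqqpmYiIiIiZqqu6mZmZmqqqqqqqq7u7uqqZmYiIiIiZqqupmZmaqqqqqqqqu7u7qqqZmHd3eIiZmqqpmZmqqqqqqqqru7u7qqmZiHd3d4iJmqqZmZmqqqqqqqqru7u6qpmYiHd3d4iJmaqZmZqqqqqqqqqqqqqqqZmIiHd3d3iJmamZmZqqqqqqqqqqqqqqmZiId3Zmd3eImZmZmZqqqqqqqqqqqqqpmYiHd2Zmd3eImZmZmZmaqqqqqqqqqqqZiIh3d2Zmd3eIiZmZmZmZmZmZmZmaqpmYiHd3dmZmZ3eIiZmZmZmZmZmZmZmZmZmIh3d2ZmZmZ3eIiZmZmZmZmZmZmZmZmZiId3ZmZmZmZ3eIiZmZiIiYiIiIiIiJmIh3dmZmZmZmZ3eIiJmYiIiIiIiIiIiIiId3ZmZmVWZmZ3eIiIiIiIiIiIiIiIiIiHd2ZmVVVWZmZ3d4iIiIiIiIiHd3d3iId3dmZVVVVWZmZnd3iIiIh3d3d3d3d3d3d2ZmVVVVVVZmZnd3eIiId3d3d3d3d3d3dmZlVVVVVVVmZmd3d3d3d3d3d3d3d3d3ZmZVVVVVVVVmZmd3d3d3d3d3d3d3d3d3ZmVVVVVVVVVmZmZ3d3d3d3d3d3d3d3d2ZmVVVVVVVVVWZmZnd3d3d3d3d3d3d3dmZlVVVVVVVVVWZmZmd3d3d3d3d2d3d3dmZlVVVVVVVVVWZmZmd3d3d3d3d3d3d3ZmZlVVVVVVVVVmZmZmZ3d3d3d3d3d3d3ZmZlVVVVVVZlVmZmZmZ3d3d3d3d3d3d3ZmZmVVVVVWZlZmZmZmd3iHd3d3d3d3d3ZmZmZlVWZmZmZmZmZmeLuod3d3d3d3d3ZmZmZmZmZmZmZmZmZ3ne24dnd3d3d3d3dmZmZmZmZmZ2ZmZmd53u2WVWd3d3d3d3dmZmZmZmZnd2ZmZ3eM7utSJGd3d3d3d3d3ZmZmZmd3d2Zmd3e+7tURE2d3d3d3d3d3d3Z3d3d3d2Z3d3re7oEAFHd3d3d3d3d3d3d3d3d3eHd3d53u6zAAFXd3d3d3d3d3d3d3d3d4iHd3eL7u1xABR3d3d3d3d3d3d3d3d3iIiHd3eu7uowACZ3d3d3d3d3d3d3d3eIiIiHd3ne7tUQAUd3d3d3d3d3d3d3d4iIiIiHd53u7pIAAmd3eIiId3d3d3d3eIiIiImXit7u60AAFHiIiIiIiHd3d3eIiIiIiJmaze7u1hAAJoiIiIiIiIiHeIiIiIiIiZmd7u7tcQABV4iIiIiIiIiIiIiIiIiImZme7u7YIAADeIiIiIiIiIiIiIiIiIiJmZmd7u2SAAAViIiIiIiIiIiIiIiIiIiJmZmQ=="/>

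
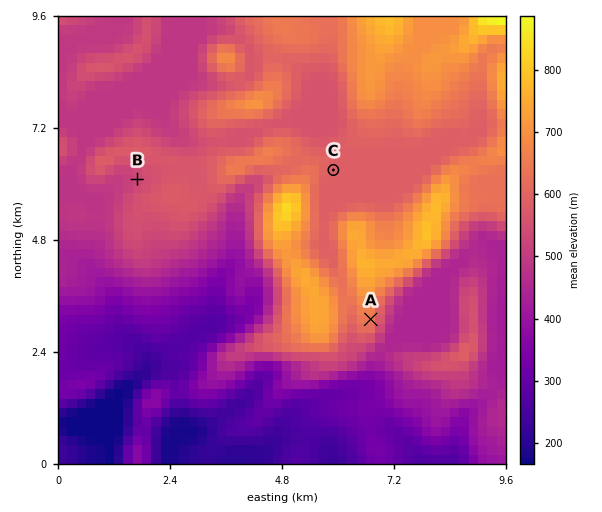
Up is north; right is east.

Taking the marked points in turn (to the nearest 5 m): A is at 645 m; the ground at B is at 530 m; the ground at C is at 585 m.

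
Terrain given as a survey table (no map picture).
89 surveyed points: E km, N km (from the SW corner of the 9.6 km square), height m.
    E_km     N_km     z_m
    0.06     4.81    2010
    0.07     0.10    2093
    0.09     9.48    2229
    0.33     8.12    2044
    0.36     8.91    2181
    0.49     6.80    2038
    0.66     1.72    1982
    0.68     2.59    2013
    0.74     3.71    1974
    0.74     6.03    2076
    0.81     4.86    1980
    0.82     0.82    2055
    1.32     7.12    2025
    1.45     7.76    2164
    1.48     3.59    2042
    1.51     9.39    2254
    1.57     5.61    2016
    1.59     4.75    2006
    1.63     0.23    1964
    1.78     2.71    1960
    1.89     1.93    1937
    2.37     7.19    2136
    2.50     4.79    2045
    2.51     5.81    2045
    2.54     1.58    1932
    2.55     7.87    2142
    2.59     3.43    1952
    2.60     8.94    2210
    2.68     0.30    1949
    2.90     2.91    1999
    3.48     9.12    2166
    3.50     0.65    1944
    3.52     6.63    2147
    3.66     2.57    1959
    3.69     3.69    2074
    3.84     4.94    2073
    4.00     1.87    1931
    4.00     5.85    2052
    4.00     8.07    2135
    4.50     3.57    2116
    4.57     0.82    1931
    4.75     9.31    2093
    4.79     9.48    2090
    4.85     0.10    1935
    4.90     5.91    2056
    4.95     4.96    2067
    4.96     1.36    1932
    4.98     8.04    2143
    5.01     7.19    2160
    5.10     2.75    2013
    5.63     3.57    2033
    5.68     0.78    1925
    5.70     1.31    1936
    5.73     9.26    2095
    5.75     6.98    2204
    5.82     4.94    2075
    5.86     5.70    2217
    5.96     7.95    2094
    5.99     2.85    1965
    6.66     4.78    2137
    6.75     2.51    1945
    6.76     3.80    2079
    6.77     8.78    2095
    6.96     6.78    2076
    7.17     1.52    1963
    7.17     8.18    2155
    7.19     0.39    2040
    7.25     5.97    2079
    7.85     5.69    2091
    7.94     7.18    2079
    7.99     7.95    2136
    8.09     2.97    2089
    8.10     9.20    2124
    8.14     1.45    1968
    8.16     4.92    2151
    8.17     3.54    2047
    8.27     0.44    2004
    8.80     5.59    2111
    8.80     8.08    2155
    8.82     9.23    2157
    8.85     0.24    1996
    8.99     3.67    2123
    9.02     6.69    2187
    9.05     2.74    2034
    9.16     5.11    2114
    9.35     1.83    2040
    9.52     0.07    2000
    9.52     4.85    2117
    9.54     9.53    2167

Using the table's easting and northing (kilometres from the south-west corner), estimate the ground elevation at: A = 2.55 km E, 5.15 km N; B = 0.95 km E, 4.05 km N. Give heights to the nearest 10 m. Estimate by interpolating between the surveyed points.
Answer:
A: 2040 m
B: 2020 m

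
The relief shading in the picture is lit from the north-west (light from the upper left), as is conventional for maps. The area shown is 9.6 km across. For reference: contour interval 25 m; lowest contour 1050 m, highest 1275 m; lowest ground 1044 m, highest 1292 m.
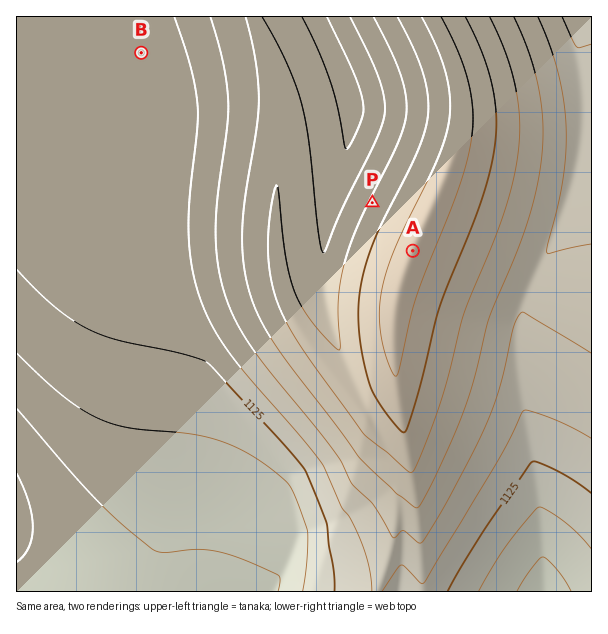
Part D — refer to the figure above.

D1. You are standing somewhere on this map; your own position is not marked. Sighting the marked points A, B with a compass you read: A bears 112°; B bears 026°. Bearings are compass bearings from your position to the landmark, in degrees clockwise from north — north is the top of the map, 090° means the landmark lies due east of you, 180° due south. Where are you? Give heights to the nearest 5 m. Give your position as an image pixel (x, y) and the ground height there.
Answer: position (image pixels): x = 105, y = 127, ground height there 1135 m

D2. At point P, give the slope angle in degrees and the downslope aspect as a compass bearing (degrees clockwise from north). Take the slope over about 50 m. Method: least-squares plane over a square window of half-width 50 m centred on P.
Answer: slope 4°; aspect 296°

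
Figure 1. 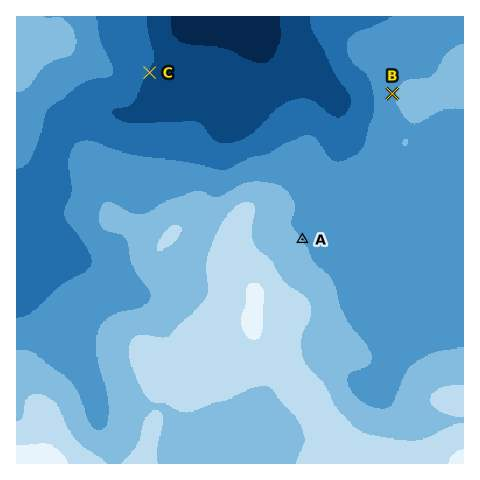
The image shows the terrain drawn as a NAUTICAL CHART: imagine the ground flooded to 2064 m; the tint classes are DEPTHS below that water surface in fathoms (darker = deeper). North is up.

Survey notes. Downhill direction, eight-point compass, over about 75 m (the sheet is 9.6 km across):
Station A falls NE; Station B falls W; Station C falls SE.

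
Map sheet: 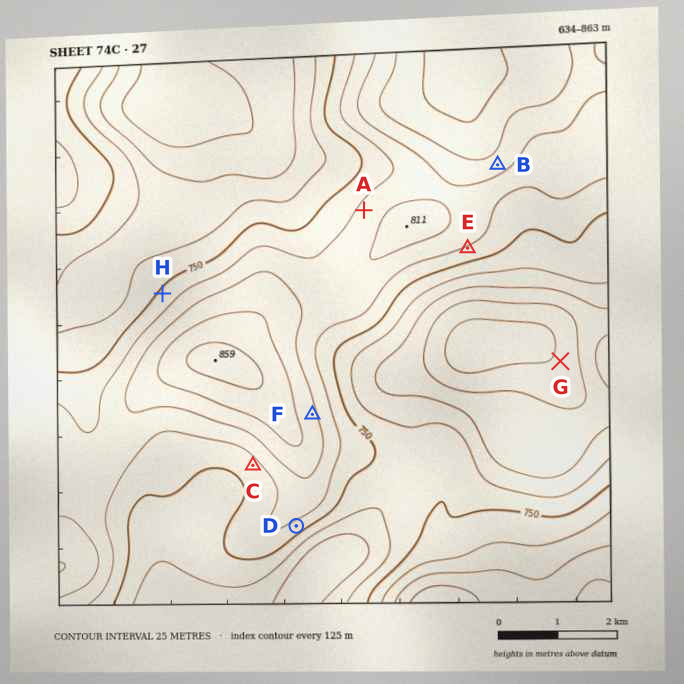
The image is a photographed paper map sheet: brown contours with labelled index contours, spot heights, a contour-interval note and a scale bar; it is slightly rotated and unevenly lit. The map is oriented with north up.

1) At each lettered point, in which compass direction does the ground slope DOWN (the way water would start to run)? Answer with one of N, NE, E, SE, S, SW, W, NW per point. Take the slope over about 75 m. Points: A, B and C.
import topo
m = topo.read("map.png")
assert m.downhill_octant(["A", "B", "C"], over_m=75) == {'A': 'NW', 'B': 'SE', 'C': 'SW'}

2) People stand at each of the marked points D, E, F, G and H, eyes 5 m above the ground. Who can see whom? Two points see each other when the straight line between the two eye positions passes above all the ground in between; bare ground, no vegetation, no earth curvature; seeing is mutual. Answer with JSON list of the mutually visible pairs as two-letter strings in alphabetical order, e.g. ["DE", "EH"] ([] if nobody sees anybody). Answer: ["EF", "EG", "FG"]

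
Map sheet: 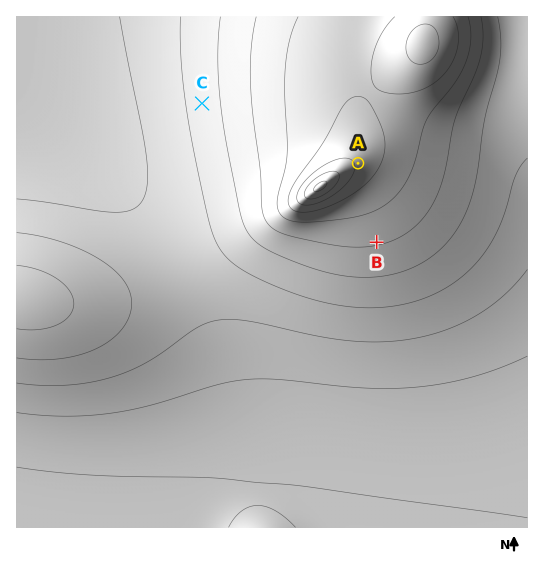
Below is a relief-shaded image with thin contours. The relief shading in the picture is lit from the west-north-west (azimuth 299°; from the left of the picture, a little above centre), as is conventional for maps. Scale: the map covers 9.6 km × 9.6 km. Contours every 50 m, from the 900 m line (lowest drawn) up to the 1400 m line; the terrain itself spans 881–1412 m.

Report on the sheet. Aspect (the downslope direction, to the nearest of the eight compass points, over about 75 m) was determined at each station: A E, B S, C W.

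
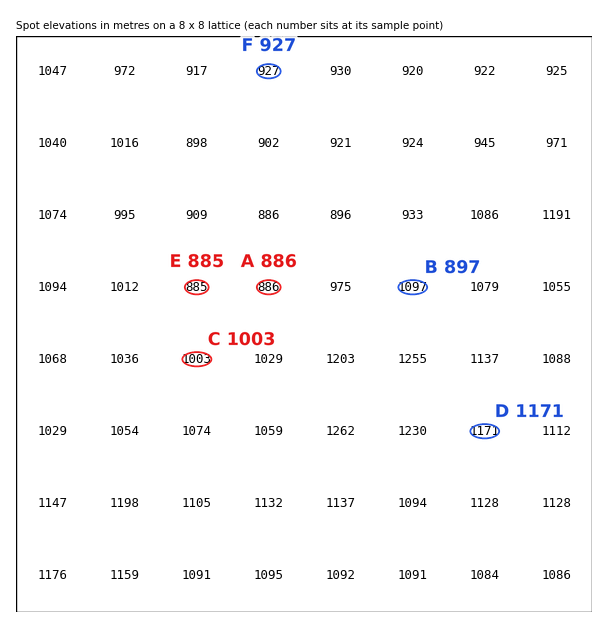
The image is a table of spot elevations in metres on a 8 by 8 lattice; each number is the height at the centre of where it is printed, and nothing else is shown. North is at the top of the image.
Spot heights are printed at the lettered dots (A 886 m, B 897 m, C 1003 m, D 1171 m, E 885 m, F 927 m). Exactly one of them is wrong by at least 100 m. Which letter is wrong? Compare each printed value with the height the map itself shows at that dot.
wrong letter B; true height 1097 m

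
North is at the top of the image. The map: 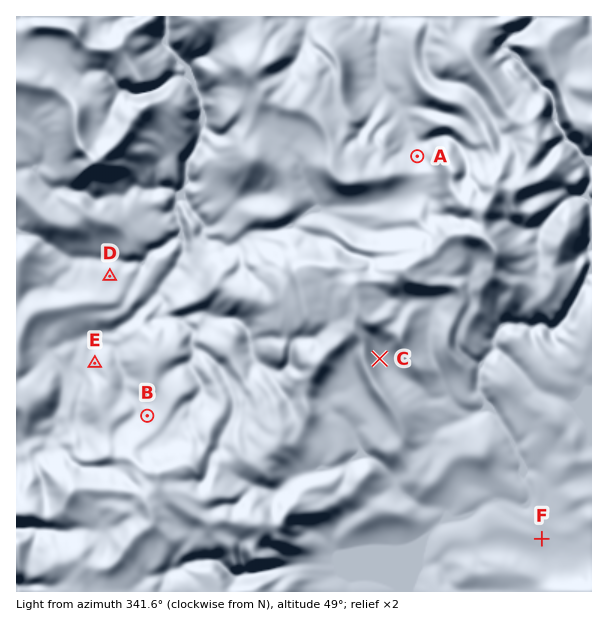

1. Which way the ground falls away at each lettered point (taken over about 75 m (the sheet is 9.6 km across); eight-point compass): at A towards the N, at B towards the NW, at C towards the E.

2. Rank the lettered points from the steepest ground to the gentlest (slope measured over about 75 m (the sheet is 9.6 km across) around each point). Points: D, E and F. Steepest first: E D F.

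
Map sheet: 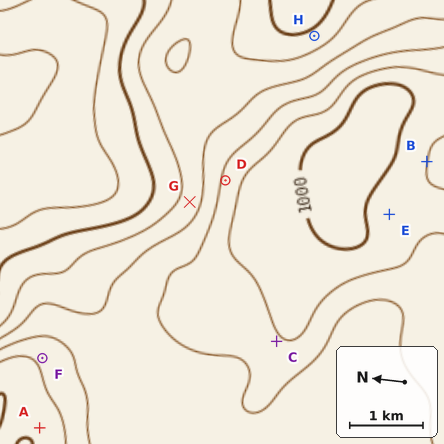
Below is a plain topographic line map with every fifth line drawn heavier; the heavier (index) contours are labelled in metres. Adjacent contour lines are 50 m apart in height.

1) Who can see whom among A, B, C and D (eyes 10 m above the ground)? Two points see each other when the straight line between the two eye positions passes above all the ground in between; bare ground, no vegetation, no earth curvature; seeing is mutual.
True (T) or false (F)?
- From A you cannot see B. T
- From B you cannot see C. T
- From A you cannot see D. F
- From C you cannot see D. T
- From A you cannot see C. F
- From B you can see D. F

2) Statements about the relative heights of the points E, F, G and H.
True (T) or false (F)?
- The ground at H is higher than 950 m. F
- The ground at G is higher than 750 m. T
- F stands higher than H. T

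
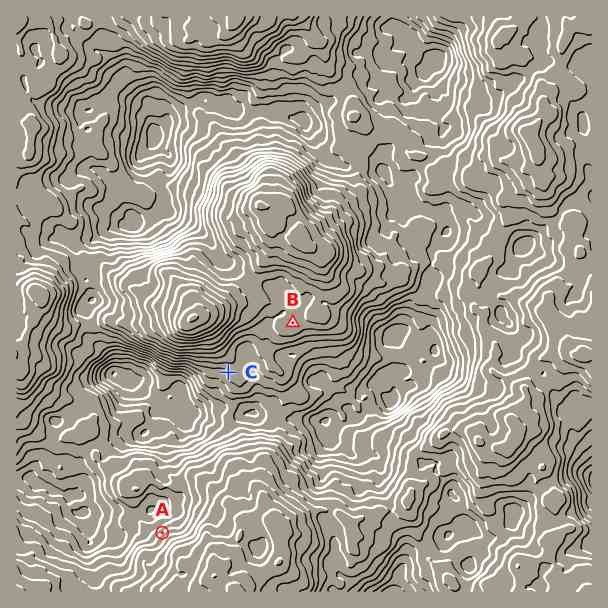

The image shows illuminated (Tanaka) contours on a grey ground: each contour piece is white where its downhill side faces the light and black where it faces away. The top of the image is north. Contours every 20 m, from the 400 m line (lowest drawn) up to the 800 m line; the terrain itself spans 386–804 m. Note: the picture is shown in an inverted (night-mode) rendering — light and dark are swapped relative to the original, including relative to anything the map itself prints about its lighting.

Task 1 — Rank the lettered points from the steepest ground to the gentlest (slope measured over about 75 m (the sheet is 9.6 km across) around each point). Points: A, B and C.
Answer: A C B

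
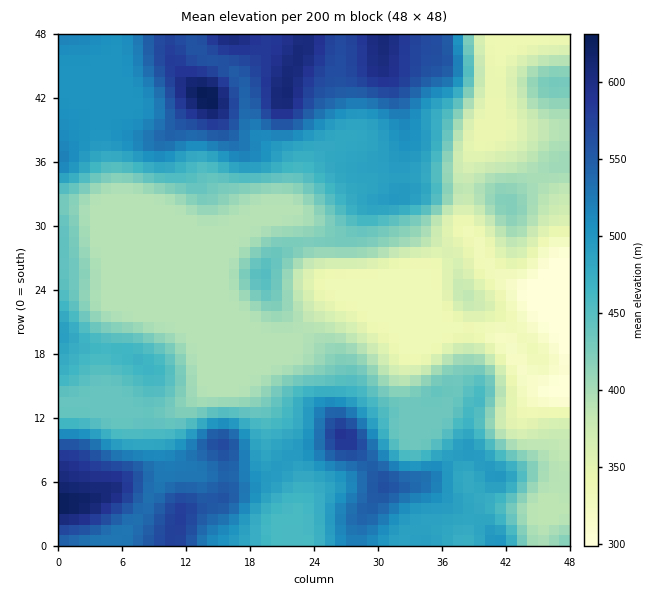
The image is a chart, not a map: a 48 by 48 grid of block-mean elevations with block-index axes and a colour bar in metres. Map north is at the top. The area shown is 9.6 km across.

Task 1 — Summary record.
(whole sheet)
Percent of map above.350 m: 89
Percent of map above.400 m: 66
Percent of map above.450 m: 48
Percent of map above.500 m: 29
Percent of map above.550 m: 13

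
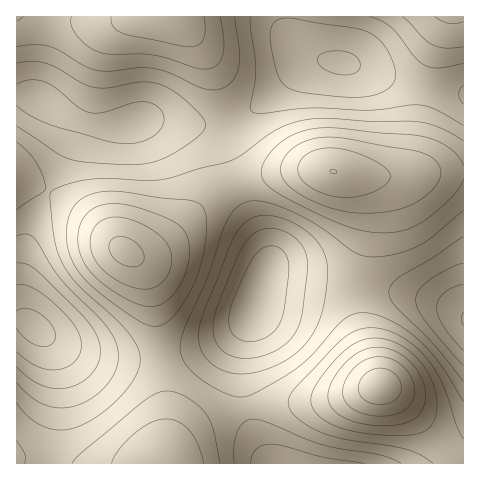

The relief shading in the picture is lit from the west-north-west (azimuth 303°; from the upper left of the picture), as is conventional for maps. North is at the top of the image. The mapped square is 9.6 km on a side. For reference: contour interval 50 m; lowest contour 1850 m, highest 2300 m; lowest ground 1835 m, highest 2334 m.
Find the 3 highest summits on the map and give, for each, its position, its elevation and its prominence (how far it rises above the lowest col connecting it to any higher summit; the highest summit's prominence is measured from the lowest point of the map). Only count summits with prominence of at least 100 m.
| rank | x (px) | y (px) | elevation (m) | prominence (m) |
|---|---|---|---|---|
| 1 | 381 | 386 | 2334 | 499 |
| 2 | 125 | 251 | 2262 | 206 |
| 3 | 334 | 172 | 2250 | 178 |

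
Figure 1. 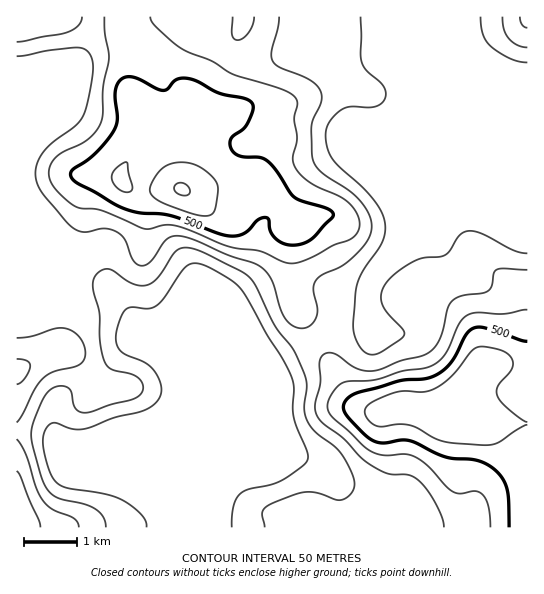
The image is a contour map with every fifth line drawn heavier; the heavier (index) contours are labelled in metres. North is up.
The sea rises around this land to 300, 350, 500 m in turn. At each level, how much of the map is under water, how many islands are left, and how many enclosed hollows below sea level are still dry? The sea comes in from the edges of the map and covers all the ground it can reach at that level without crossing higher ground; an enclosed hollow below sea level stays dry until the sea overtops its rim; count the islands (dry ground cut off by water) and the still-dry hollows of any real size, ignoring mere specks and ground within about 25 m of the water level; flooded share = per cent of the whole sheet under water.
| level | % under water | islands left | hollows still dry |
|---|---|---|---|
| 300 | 15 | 0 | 0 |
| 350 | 37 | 0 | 0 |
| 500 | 84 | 1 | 0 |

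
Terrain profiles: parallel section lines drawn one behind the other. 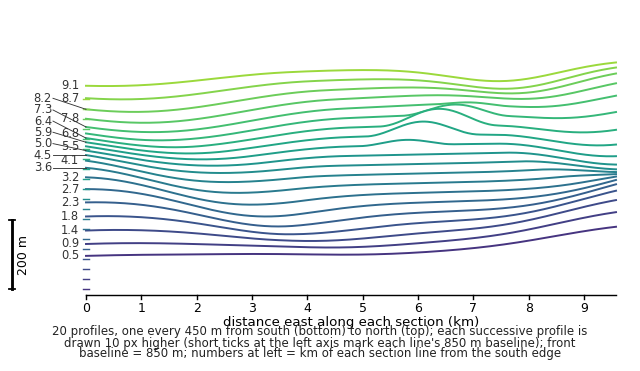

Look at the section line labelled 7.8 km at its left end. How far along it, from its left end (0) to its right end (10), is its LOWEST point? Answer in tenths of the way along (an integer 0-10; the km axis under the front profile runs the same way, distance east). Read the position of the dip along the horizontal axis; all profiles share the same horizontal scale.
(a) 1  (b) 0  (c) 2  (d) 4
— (a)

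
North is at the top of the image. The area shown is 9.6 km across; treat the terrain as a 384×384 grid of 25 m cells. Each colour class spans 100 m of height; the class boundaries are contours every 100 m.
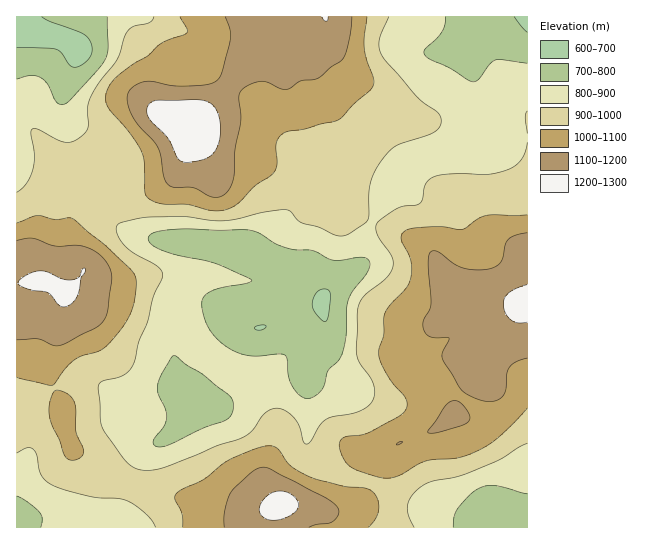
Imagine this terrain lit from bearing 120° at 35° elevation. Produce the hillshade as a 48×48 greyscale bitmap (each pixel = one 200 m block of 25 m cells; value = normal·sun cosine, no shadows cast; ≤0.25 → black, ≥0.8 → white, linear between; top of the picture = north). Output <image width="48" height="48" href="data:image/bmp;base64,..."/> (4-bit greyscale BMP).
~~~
<image width="48" height="48" href="data:image/bmp;base64,Qk32BAAAAAAAAHYAAAAoAAAAMAAAADAAAAABAAQAAAAAAIAEAAATCwAAEwsAABAAAAAAAAAAAAAAABEREQAiIiIAMzMzAERERABVVVUAZmZmAHd3dwCIiIgAmZmZAKqqqgC7u7sAzMzMAN3d3QDu7u4A////AId3iaqpiHZmZmZnib3cu8zMzKqrzLqod3iImaqph3d3ZmZmaKzcu7u83Luru7upiIiJmqq6mHh3ZmZVVnm6qZmbzMy7u8y6mYiJmqqqmHd2ZVZlVWeIeIiKvN3MzMy6mYiImqmqmGZmVDRVVnd3d4iZrN3czd26qodnmqqqmGRFVDNEV5iHd4iZrN3Mzd3LuphmerqqqXU0RTIzR6qXZ3eIm93LvN7du6lmerqrupdUREMyNpunVXdmebzMu83u3Ll2iruru7qGRERDNYu3RGZURYmru7zu7bp3m8u6u7uodVVERXqoRFVUM0Z5qrvO7rl3nNy6qru6h3ZURXmXVVVVRERXiaq83ql2m8y6qquqmYdlVXmXVmVVVlVmiZms3amImruqq7upmZiId4mXZnZVVnd3iJmrzZqaq7uqvMupmYiZmJqoZ3dlVoiIiImrzZqrzMu7vNypmYiZmauodnZlV4mYiImrzZms3czMzMypmIiIeJqpdlRVZniYiImavKmb3czNzMupiJmHZXmqhSE2ZWiZiIiZq7qazd3d3dypmamYZVaalRAmZWeZiIiImrqZvd3u7typmrqph1aKlhAmZmeJmYiImqqZq83u7typq7uqqYeJlhAlZWeJmYd4mZmZq8zd7uy6q7u6q6qqlRAVZVZ4mZh3iJmYm8zM3u26q7uqq7u7liADREVniZh3d5mZms3M3e3LqrqqqrvLqEEBMzNGeIh3ZoiZiL3czMzLqqqZmau7qpUiIzNGd3ZmZneId5vLqZmZiIiHeJq6mrp0MzNHiHZVVnd3ZXmqmIiHd4h3d4mqmbynVERYmYZVVmd3VWiqqqmZmaqYd5qqmay4VVVomYdlVUZ3d4mrzMu7u8zKmJqqmbuoVVVXiHZlVUV4iKu7zdzMu8zcupmZmby4VFVWeHZlVVZ4iaupq8zMus3ty6mIiKzKZVZWd3d2ZlV4iaqHiaq7qr7+3LqXZozchmZmd4iId0V4iaqGZ3erqa3u3MuoZXvtp2Zmd4iIiERoiaqGZlWLuazdzMy5dWruuGZmd3d3d0RomZqGZkNqu7zcy8y6hlne24Znd3dmZkRomJmGZkJIvN3cu8y6l2jO3KiIiIh2VVV4iImHZkNHrO7cu7y7qHis3MupmZmHZWeIh3iHZVVXm97su7u7uYiru7u7uqmHZoiYdmeHVFZ4it7cy7u7upmrqqu7u6mHdomYZVZmQ1d3ic3Lu6qru7qqqaqqu6l3d4mpYyNVQ1ZmaKy7uqqru8u7qqqZq6h2d3iqcwAkRFVURYq7qpqqu8zLuqqYmqh2Z3iahAABRFZlRFirqZqqu7zLu6qYmZh2Z3ealhAAJGd3ZVaKqpqqq7zLuqmYmYd2ZneJqEAAJGeIh1V5qpqZq7zcuqmZmYd3d2Z4mWIAJFaIh2VompqZm83ty6qpmZd4mHd4mYQRNVVnh2ZnmqqYm97u27qqqpiJqXiImYUzVlRXd2ZnmqqXi+//7Lu7qpmJqniJmYZEZmRGd3d3iruXi+/+3Lu7uqmZqg=="/>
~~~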